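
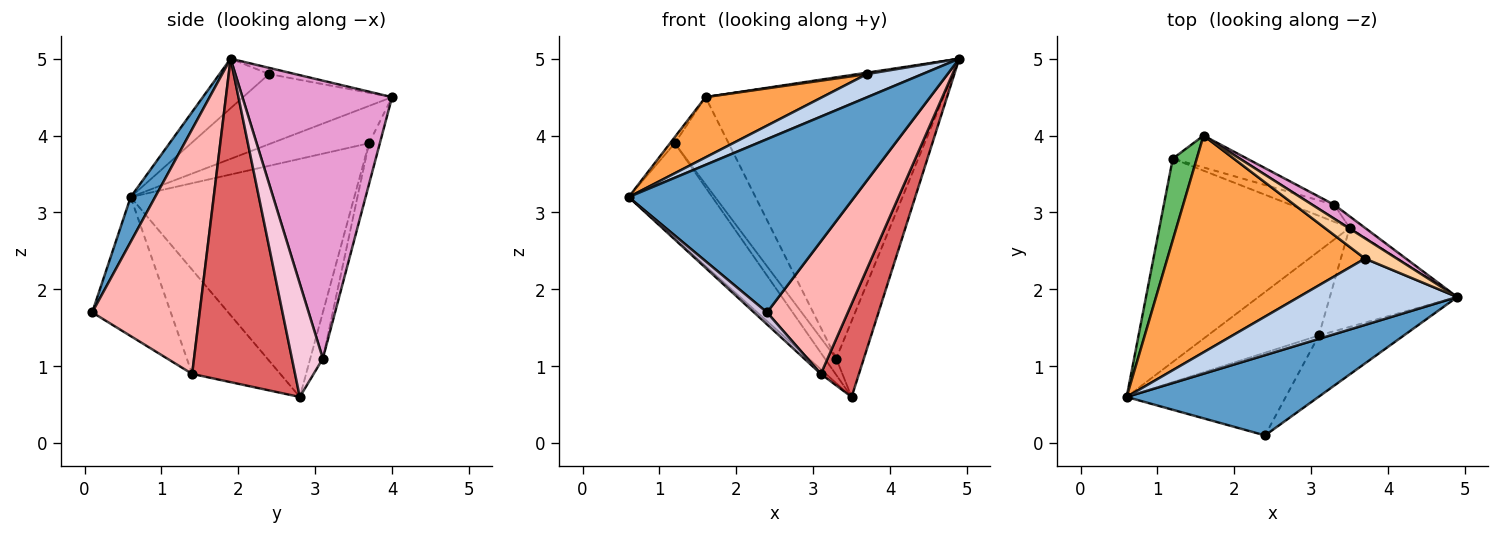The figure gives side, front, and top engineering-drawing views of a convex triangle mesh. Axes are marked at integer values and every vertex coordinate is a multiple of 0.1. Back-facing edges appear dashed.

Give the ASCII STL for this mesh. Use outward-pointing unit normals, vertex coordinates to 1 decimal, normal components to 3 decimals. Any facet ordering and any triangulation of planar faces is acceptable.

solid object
 facet normal 0.098 -0.903 0.418
  outer loop
   vertex 2.4 0.1 1.7
   vertex 4.9 1.9 5.0
   vertex 0.6 0.6 3.2
  endloop
 endfacet
 facet normal -0.283 -0.317 0.905
  outer loop
   vertex 3.7 2.4 4.8
   vertex 0.6 0.6 3.2
   vertex 4.9 1.9 5.0
  endloop
 endfacet
 facet normal -0.323 -0.253 0.912
  outer loop
   vertex 3.7 2.4 4.8
   vertex 1.6 4.0 4.5
   vertex 0.6 0.6 3.2
  endloop
 endfacet
 facet normal -0.191 -0.068 0.979
  outer loop
   vertex 3.7 2.4 4.8
   vertex 4.9 1.9 5.0
   vertex 1.6 4.0 4.5
  endloop
 endfacet
 facet normal -0.841 0.041 0.540
  outer loop
   vertex 1.2 3.7 3.9
   vertex 0.6 0.6 3.2
   vertex 1.6 4.0 4.5
  endloop
 endfacet
 facet normal -0.750 0.280 -0.599
  outer loop
   vertex 1.2 3.7 3.9
   vertex 3.5 2.8 0.6
   vertex 0.6 0.6 3.2
  endloop
 endfacet
 facet normal 0.880 -0.326 -0.347
  outer loop
   vertex 3.1 1.4 0.9
   vertex 3.5 2.8 0.6
   vertex 4.9 1.9 5.0
  endloop
 endfacet
 facet normal 0.770 -0.579 -0.267
  outer loop
   vertex 3.1 1.4 0.9
   vertex 4.9 1.9 5.0
   vertex 2.4 0.1 1.7
  endloop
 endfacet
 facet normal -0.683 0.039 -0.729
  outer loop
   vertex 3.1 1.4 0.9
   vertex 0.6 0.6 3.2
   vertex 3.5 2.8 0.6
  endloop
 endfacet
 facet normal -0.654 -0.109 -0.749
  outer loop
   vertex 3.1 1.4 0.9
   vertex 2.4 0.1 1.7
   vertex 0.6 0.6 3.2
  endloop
 endfacet
 facet normal -0.186 0.923 -0.337
  outer loop
   vertex 3.3 3.1 1.1
   vertex 1.2 3.7 3.9
   vertex 1.6 4.0 4.5
  endloop
 endfacet
 facet normal -0.607 0.551 -0.573
  outer loop
   vertex 3.3 3.1 1.1
   vertex 3.5 2.8 0.6
   vertex 1.2 3.7 3.9
  endloop
 endfacet
 facet normal 0.532 0.846 0.042
  outer loop
   vertex 3.3 3.1 1.1
   vertex 1.6 4.0 4.5
   vertex 4.9 1.9 5.0
  endloop
 endfacet
 facet normal 0.742 0.663 -0.101
  outer loop
   vertex 3.3 3.1 1.1
   vertex 4.9 1.9 5.0
   vertex 3.5 2.8 0.6
  endloop
 endfacet
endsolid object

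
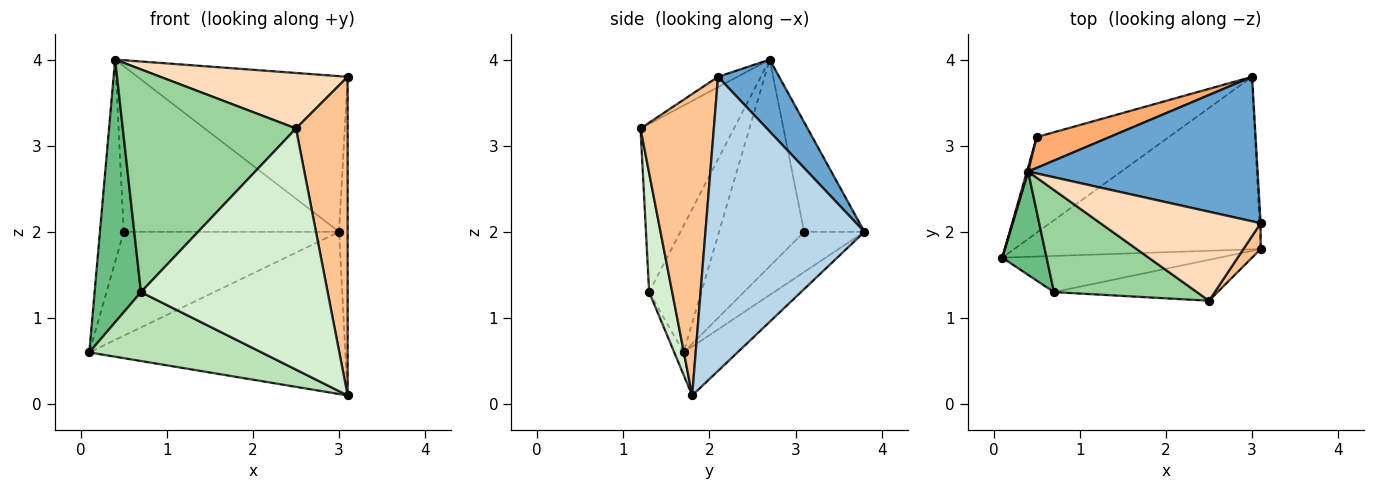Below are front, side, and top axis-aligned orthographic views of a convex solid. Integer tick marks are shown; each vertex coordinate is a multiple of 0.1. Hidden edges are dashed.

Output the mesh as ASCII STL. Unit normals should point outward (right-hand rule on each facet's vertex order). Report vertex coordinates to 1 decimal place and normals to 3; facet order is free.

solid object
 facet normal 0.209 0.717 0.665
  outer loop
   vertex 0.4 2.7 4.0
   vertex 3.1 2.1 3.8
   vertex 3.0 3.8 2.0
  endloop
 endfacet
 facet normal -0.143 0.678 -0.721
  outer loop
   vertex 3.1 1.8 0.1
   vertex 0.1 1.7 0.6
   vertex 3.0 3.8 2.0
  endloop
 endfacet
 facet normal 0.999 0.054 -0.004
  outer loop
   vertex 3.1 1.8 0.1
   vertex 3.0 3.8 2.0
   vertex 3.1 2.1 3.8
  endloop
 endfacet
 facet normal -0.202 0.721 -0.663
  outer loop
   vertex 0.5 3.1 2.0
   vertex 3.0 3.8 2.0
   vertex 0.1 1.7 0.6
  endloop
 endfacet
 facet normal -0.963 0.269 0.006
  outer loop
   vertex 0.5 3.1 2.0
   vertex 0.1 1.7 0.6
   vertex 0.4 2.7 4.0
  endloop
 endfacet
 facet normal -0.265 0.948 0.176
  outer loop
   vertex 0.5 3.1 2.0
   vertex 0.4 2.7 4.0
   vertex 3.0 3.8 2.0
  endloop
 endfacet
 facet normal 0.817 -0.575 0.047
  outer loop
   vertex 2.5 1.2 3.2
   vertex 3.1 1.8 0.1
   vertex 3.1 2.1 3.8
  endloop
 endfacet
 facet normal -0.055 -0.528 0.847
  outer loop
   vertex 2.5 1.2 3.2
   vertex 3.1 2.1 3.8
   vertex 0.4 2.7 4.0
  endloop
 endfacet
 facet normal -0.723 -0.643 0.253
  outer loop
   vertex 0.7 1.3 1.3
   vertex 0.4 2.7 4.0
   vertex 0.1 1.7 0.6
  endloop
 endfacet
 facet normal -0.440 -0.816 0.374
  outer loop
   vertex 0.7 1.3 1.3
   vertex 2.5 1.2 3.2
   vertex 0.4 2.7 4.0
  endloop
 endfacet
 facet normal -0.048 -0.884 -0.464
  outer loop
   vertex 0.7 1.3 1.3
   vertex 0.1 1.7 0.6
   vertex 3.1 1.8 0.1
  endloop
 endfacet
 facet normal 0.121 -0.979 -0.166
  outer loop
   vertex 0.7 1.3 1.3
   vertex 3.1 1.8 0.1
   vertex 2.5 1.2 3.2
  endloop
 endfacet
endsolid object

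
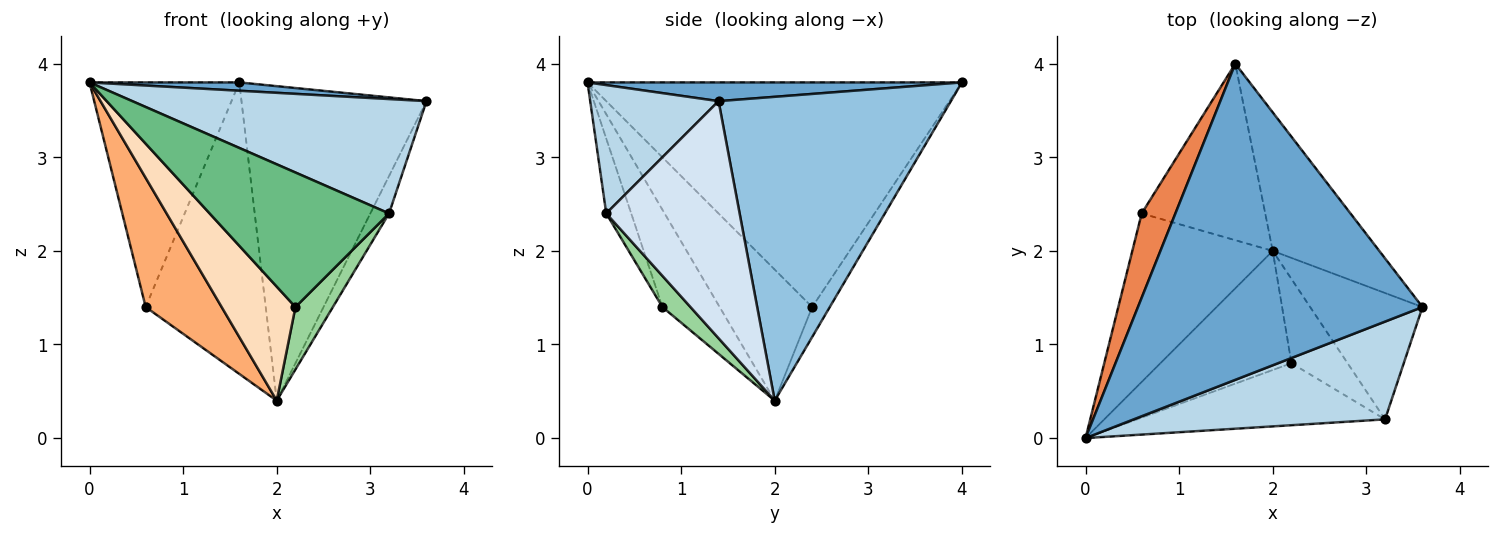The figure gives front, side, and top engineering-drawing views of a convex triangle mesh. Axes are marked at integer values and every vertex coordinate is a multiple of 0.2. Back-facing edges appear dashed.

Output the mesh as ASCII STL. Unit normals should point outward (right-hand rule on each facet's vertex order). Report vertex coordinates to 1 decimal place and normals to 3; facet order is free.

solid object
 facet normal 0.066 -0.026 0.997
  outer loop
   vertex 1.6 4.0 3.8
   vertex 0.0 0.0 3.8
   vertex 3.6 1.4 3.6
  endloop
 endfacet
 facet normal 0.754 0.601 -0.265
  outer loop
   vertex 2.0 2.0 0.4
   vertex 1.6 4.0 3.8
   vertex 3.6 1.4 3.6
  endloop
 endfacet
 facet normal 0.315 -0.722 0.617
  outer loop
   vertex 3.2 0.2 2.4
   vertex 3.6 1.4 3.6
   vertex 0.0 0.0 3.8
  endloop
 endfacet
 facet normal 0.897 0.126 -0.425
  outer loop
   vertex 3.2 0.2 2.4
   vertex 2.0 2.0 0.4
   vertex 3.6 1.4 3.6
  endloop
 endfacet
 facet normal -0.920 0.368 0.138
  outer loop
   vertex 0.6 2.4 1.4
   vertex 0.0 0.0 3.8
   vertex 1.6 4.0 3.8
  endloop
 endfacet
 facet normal -0.595 -0.489 -0.638
  outer loop
   vertex 0.6 2.4 1.4
   vertex 2.0 2.0 0.4
   vertex 0.0 0.0 3.8
  endloop
 endfacet
 facet normal -0.125 0.849 -0.514
  outer loop
   vertex 0.6 2.4 1.4
   vertex 1.6 4.0 3.8
   vertex 2.0 2.0 0.4
  endloop
 endfacet
 facet normal -0.473 -0.609 -0.637
  outer loop
   vertex 2.2 0.8 1.4
   vertex 0.0 0.0 3.8
   vertex 2.0 2.0 0.4
  endloop
 endfacet
 facet normal -0.125 -0.901 -0.415
  outer loop
   vertex 2.2 0.8 1.4
   vertex 3.2 0.2 2.4
   vertex 0.0 0.0 3.8
  endloop
 endfacet
 facet normal 0.408 -0.544 -0.734
  outer loop
   vertex 2.2 0.8 1.4
   vertex 2.0 2.0 0.4
   vertex 3.2 0.2 2.4
  endloop
 endfacet
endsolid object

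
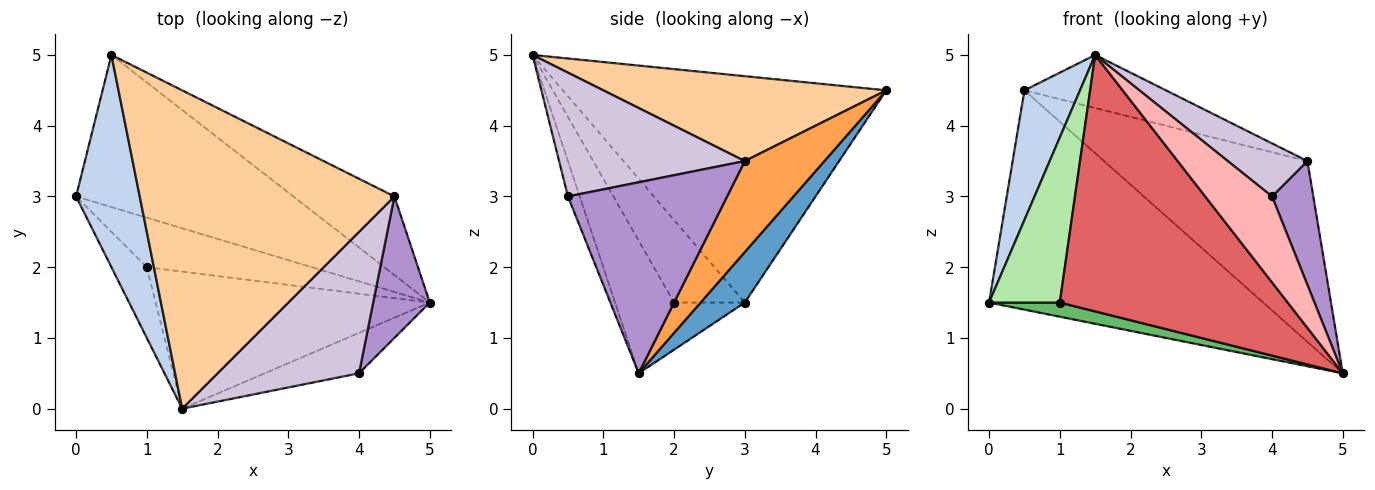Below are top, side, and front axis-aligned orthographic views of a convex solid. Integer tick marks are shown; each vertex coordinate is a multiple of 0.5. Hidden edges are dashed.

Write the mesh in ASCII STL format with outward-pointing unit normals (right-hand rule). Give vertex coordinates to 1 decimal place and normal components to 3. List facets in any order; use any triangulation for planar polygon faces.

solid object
 facet normal 0.131 0.815 -0.565
  outer loop
   vertex 0.5 5.0 4.5
   vertex 5.0 1.5 0.5
   vertex 0.0 3.0 1.5
  endloop
 endfacet
 facet normal -0.950 -0.163 0.267
  outer loop
   vertex 0.5 5.0 4.5
   vertex 0.0 3.0 1.5
   vertex 1.5 0.0 5.0
  endloop
 endfacet
 facet normal 0.338 0.863 -0.375
  outer loop
   vertex 4.5 3.0 3.5
   vertex 5.0 1.5 0.5
   vertex 0.5 5.0 4.5
  endloop
 endfacet
 facet normal 0.312 0.156 0.937
  outer loop
   vertex 4.5 3.0 3.5
   vertex 0.5 5.0 4.5
   vertex 1.5 0.0 5.0
  endloop
 endfacet
 facet normal -0.265 -0.265 -0.927
  outer loop
   vertex 1.0 2.0 1.5
   vertex 0.0 3.0 1.5
   vertex 5.0 1.5 0.5
  endloop
 endfacet
 facet normal -0.677 -0.677 -0.290
  outer loop
   vertex 1.0 2.0 1.5
   vertex 1.5 0.0 5.0
   vertex 0.0 3.0 1.5
  endloop
 endfacet
 facet normal -0.222 -0.860 -0.460
  outer loop
   vertex 1.0 2.0 1.5
   vertex 5.0 1.5 0.5
   vertex 1.5 0.0 5.0
  endloop
 endfacet
 facet normal -0.158 -0.894 -0.420
  outer loop
   vertex 4.0 0.5 3.0
   vertex 1.5 0.0 5.0
   vertex 5.0 1.5 0.5
  endloop
 endfacet
 facet normal 0.930 -0.241 0.276
  outer loop
   vertex 4.0 0.5 3.0
   vertex 5.0 1.5 0.5
   vertex 4.5 3.0 3.5
  endloop
 endfacet
 facet normal 0.634 -0.272 0.724
  outer loop
   vertex 4.0 0.5 3.0
   vertex 4.5 3.0 3.5
   vertex 1.5 0.0 5.0
  endloop
 endfacet
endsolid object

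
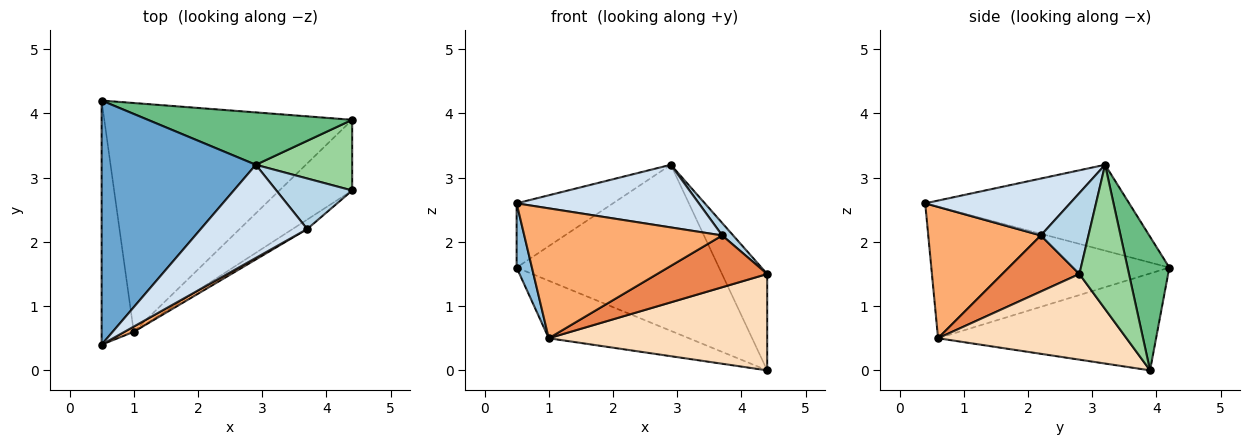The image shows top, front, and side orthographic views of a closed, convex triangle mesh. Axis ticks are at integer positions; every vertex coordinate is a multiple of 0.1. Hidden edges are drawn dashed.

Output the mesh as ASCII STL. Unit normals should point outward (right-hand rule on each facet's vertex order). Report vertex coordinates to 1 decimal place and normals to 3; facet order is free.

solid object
 facet normal -0.474 0.224 0.851
  outer loop
   vertex 2.9 3.2 3.2
   vertex 0.5 4.2 1.6
   vertex 0.5 0.4 2.6
  endloop
 endfacet
 facet normal -0.970 -0.062 -0.237
  outer loop
   vertex 1.0 0.6 0.5
   vertex 0.5 0.4 2.6
   vertex 0.5 4.2 1.6
  endloop
 endfacet
 facet normal 0.720 -0.166 0.674
  outer loop
   vertex 3.7 2.2 2.1
   vertex 4.4 2.8 1.5
   vertex 2.9 3.2 3.2
  endloop
 endfacet
 facet normal 0.405 -0.510 0.759
  outer loop
   vertex 3.7 2.2 2.1
   vertex 2.9 3.2 3.2
   vertex 0.5 0.4 2.6
  endloop
 endfacet
 facet normal 0.568 -0.810 -0.148
  outer loop
   vertex 3.7 2.2 2.1
   vertex 1.0 0.6 0.5
   vertex 4.4 2.8 1.5
  endloop
 endfacet
 facet normal 0.494 -0.869 0.035
  outer loop
   vertex 3.7 2.2 2.1
   vertex 0.5 0.4 2.6
   vertex 1.0 0.6 0.5
  endloop
 endfacet
 facet normal -0.355 0.228 -0.907
  outer loop
   vertex 4.4 3.9 0.0
   vertex 1.0 0.6 0.5
   vertex 0.5 4.2 1.6
  endloop
 endfacet
 facet normal 0.571 -0.662 -0.485
  outer loop
   vertex 4.4 3.9 0.0
   vertex 4.4 2.8 1.5
   vertex 1.0 0.6 0.5
  endloop
 endfacet
 facet normal 0.193 0.936 0.295
  outer loop
   vertex 4.4 3.9 0.0
   vertex 0.5 4.2 1.6
   vertex 2.9 3.2 3.2
  endloop
 endfacet
 facet normal 0.663 0.604 0.443
  outer loop
   vertex 4.4 3.9 0.0
   vertex 2.9 3.2 3.2
   vertex 4.4 2.8 1.5
  endloop
 endfacet
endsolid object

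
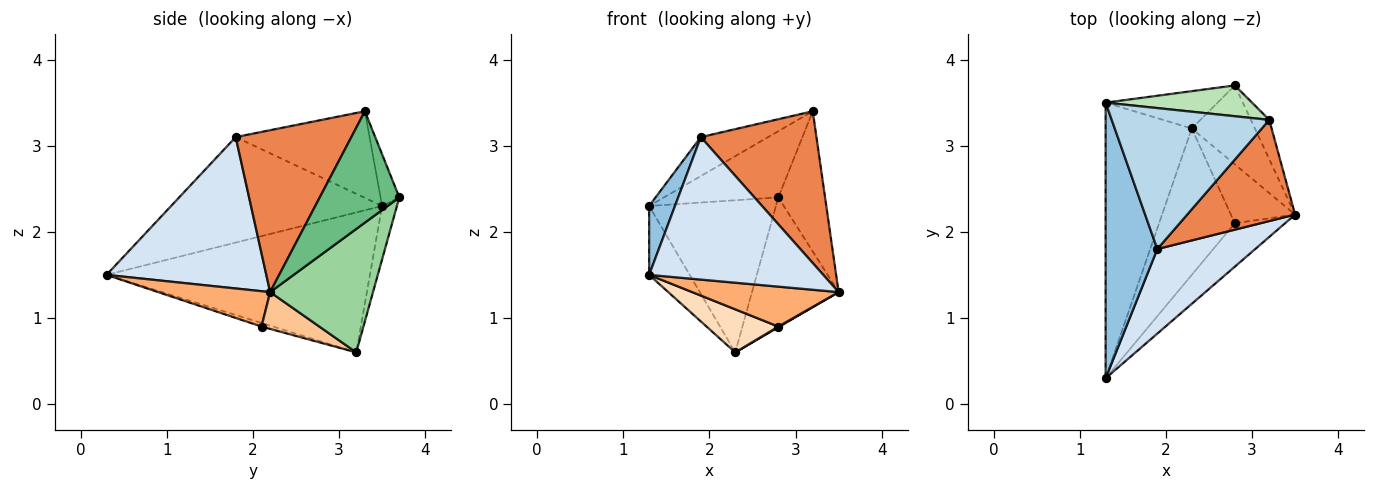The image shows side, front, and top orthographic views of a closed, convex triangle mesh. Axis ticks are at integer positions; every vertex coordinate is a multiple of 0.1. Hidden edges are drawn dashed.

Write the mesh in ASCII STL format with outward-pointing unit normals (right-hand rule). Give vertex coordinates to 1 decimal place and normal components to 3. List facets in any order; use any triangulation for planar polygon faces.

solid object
 facet normal -0.844 0.130 -0.520
  outer loop
   vertex 2.3 3.2 0.6
   vertex 1.3 0.3 1.5
   vertex 1.3 3.5 2.3
  endloop
 endfacet
 facet normal -0.893 -0.109 0.437
  outer loop
   vertex 1.9 1.8 3.1
   vertex 1.3 3.5 2.3
   vertex 1.3 0.3 1.5
  endloop
 endfacet
 facet normal -0.468 0.235 0.852
  outer loop
   vertex 1.9 1.8 3.1
   vertex 3.2 3.3 3.4
   vertex 1.3 3.5 2.3
  endloop
 endfacet
 facet normal 0.619 -0.675 0.401
  outer loop
   vertex 1.9 1.8 3.1
   vertex 1.3 0.3 1.5
   vertex 3.5 2.2 1.3
  endloop
 endfacet
 facet normal 0.640 -0.640 0.426
  outer loop
   vertex 1.9 1.8 3.1
   vertex 3.5 2.2 1.3
   vertex 3.2 3.3 3.4
  endloop
 endfacet
 facet normal 0.460 -0.601 -0.654
  outer loop
   vertex 2.8 2.1 0.9
   vertex 3.5 2.2 1.3
   vertex 1.3 0.3 1.5
  endloop
 endfacet
 facet normal 0.497 -0.011 -0.868
  outer loop
   vertex 2.8 2.1 0.9
   vertex 2.3 3.2 0.6
   vertex 3.5 2.2 1.3
  endloop
 endfacet
 facet normal -0.045 -0.282 -0.958
  outer loop
   vertex 2.8 2.1 0.9
   vertex 1.3 0.3 1.5
   vertex 2.3 3.2 0.6
  endloop
 endfacet
 facet normal 0.854 0.502 -0.141
  outer loop
   vertex 2.8 3.7 2.4
   vertex 3.2 3.3 3.4
   vertex 3.5 2.2 1.3
  endloop
 endfacet
 facet normal 0.712 0.600 -0.364
  outer loop
   vertex 2.8 3.7 2.4
   vertex 3.5 2.2 1.3
   vertex 2.3 3.2 0.6
  endloop
 endfacet
 facet normal -0.147 0.897 0.418
  outer loop
   vertex 2.8 3.7 2.4
   vertex 1.3 3.5 2.3
   vertex 3.2 3.3 3.4
  endloop
 endfacet
 facet normal -0.113 0.965 -0.237
  outer loop
   vertex 2.8 3.7 2.4
   vertex 2.3 3.2 0.6
   vertex 1.3 3.5 2.3
  endloop
 endfacet
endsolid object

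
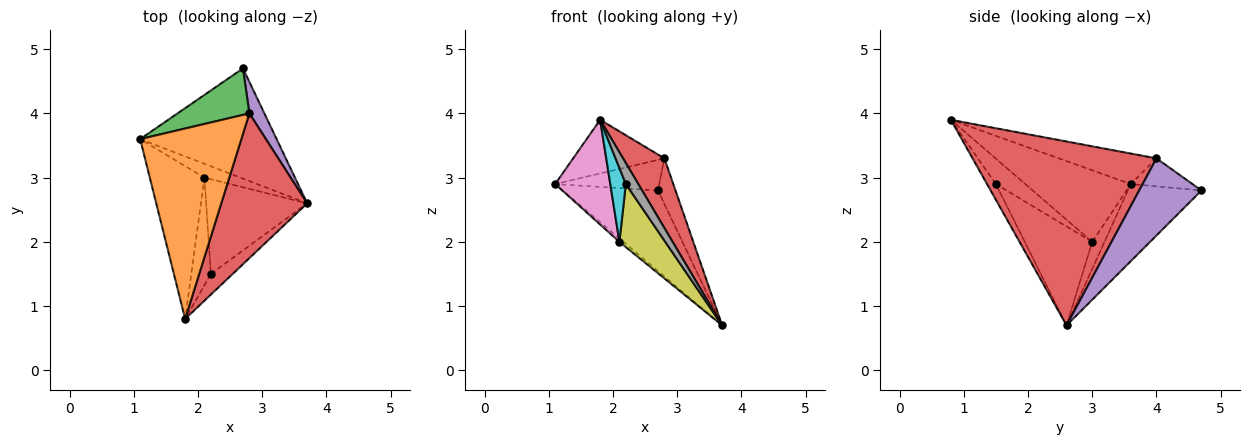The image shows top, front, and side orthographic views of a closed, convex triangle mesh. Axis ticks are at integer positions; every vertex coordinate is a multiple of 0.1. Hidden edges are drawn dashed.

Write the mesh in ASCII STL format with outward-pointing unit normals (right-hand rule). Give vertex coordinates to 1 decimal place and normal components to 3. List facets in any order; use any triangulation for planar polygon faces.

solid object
 facet normal -0.415 0.537 -0.735
  outer loop
   vertex 2.7 4.7 2.8
   vertex 3.7 2.6 0.7
   vertex 1.1 3.6 2.9
  endloop
 endfacet
 facet normal -0.279 0.260 0.924
  outer loop
   vertex 2.8 4.0 3.3
   vertex 1.1 3.6 2.9
   vertex 1.8 0.8 3.9
  endloop
 endfacet
 facet normal -0.310 0.523 0.794
  outer loop
   vertex 2.8 4.0 3.3
   vertex 2.7 4.7 2.8
   vertex 1.1 3.6 2.9
  endloop
 endfacet
 facet normal 0.888 -0.200 0.415
  outer loop
   vertex 2.8 4.0 3.3
   vertex 1.8 0.8 3.9
   vertex 3.7 2.6 0.7
  endloop
 endfacet
 facet normal 0.946 0.267 0.184
  outer loop
   vertex 2.8 4.0 3.3
   vertex 3.7 2.6 0.7
   vertex 2.7 4.7 2.8
  endloop
 endfacet
 facet normal -0.588 0.196 -0.784
  outer loop
   vertex 2.1 3.0 2.0
   vertex 1.1 3.6 2.9
   vertex 3.7 2.6 0.7
  endloop
 endfacet
 facet normal -0.734 -0.384 -0.560
  outer loop
   vertex 2.1 3.0 2.0
   vertex 1.8 0.8 3.9
   vertex 1.1 3.6 2.9
  endloop
 endfacet
 facet normal -0.451 -0.636 -0.626
  outer loop
   vertex 2.2 1.5 2.9
   vertex 3.7 2.6 0.7
   vertex 1.8 0.8 3.9
  endloop
 endfacet
 facet normal -0.632 -0.429 -0.645
  outer loop
   vertex 2.2 1.5 2.9
   vertex 2.1 3.0 2.0
   vertex 3.7 2.6 0.7
  endloop
 endfacet
 facet normal -0.731 -0.386 -0.563
  outer loop
   vertex 2.2 1.5 2.9
   vertex 1.8 0.8 3.9
   vertex 2.1 3.0 2.0
  endloop
 endfacet
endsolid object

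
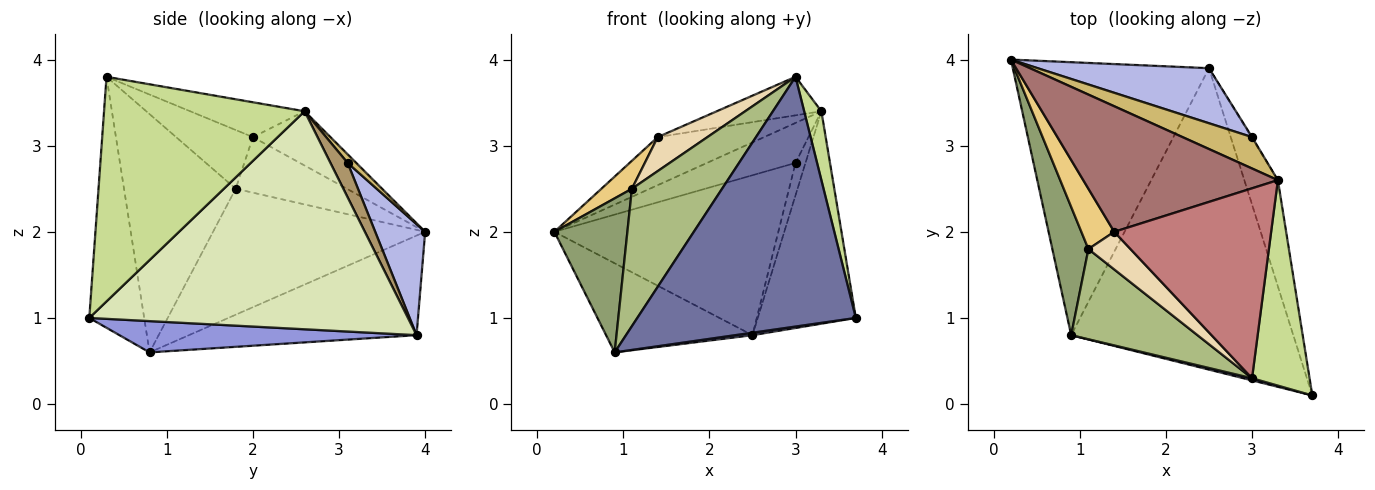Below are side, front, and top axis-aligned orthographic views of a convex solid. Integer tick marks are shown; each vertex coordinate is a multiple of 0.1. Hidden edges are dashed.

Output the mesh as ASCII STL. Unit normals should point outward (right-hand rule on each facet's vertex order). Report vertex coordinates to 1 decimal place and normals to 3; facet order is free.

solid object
 facet normal -0.244 -0.970 0.008
  outer loop
   vertex 3.0 0.3 3.8
   vertex 0.9 0.8 0.6
   vertex 3.7 0.1 1.0
  endloop
 endfacet
 facet normal -0.435 0.280 -0.856
  outer loop
   vertex 2.5 3.9 0.8
   vertex 0.9 0.8 0.6
   vertex 0.2 4.0 2.0
  endloop
 endfacet
 facet normal 0.139 -0.008 -0.990
  outer loop
   vertex 2.5 3.9 0.8
   vertex 3.7 0.1 1.0
   vertex 0.9 0.8 0.6
  endloop
 endfacet
 facet normal 0.206 0.925 0.318
  outer loop
   vertex 2.5 3.9 0.8
   vertex 0.2 4.0 2.0
   vertex 3.0 3.1 2.8
  endloop
 endfacet
 facet normal -0.913 -0.314 0.261
  outer loop
   vertex 1.1 1.8 2.5
   vertex 0.2 4.0 2.0
   vertex 0.9 0.8 0.6
  endloop
 endfacet
 facet normal -0.719 -0.581 0.381
  outer loop
   vertex 1.1 1.8 2.5
   vertex 0.9 0.8 0.6
   vertex 3.0 0.3 3.8
  endloop
 endfacet
 facet normal 0.965 -0.083 0.247
  outer loop
   vertex 3.3 2.6 3.4
   vertex 3.0 0.3 3.8
   vertex 3.7 0.1 1.0
  endloop
 endfacet
 facet normal 0.946 0.291 -0.145
  outer loop
   vertex 3.3 2.6 3.4
   vertex 3.7 0.1 1.0
   vertex 2.5 3.9 0.8
  endloop
 endfacet
 facet normal 0.866 0.500 -0.017
  outer loop
   vertex 3.3 2.6 3.4
   vertex 2.5 3.9 0.8
   vertex 3.0 3.1 2.8
  endloop
 endfacet
 facet normal 0.076 0.784 0.616
  outer loop
   vertex 3.3 2.6 3.4
   vertex 3.0 3.1 2.8
   vertex 0.2 4.0 2.0
  endloop
 endfacet
 facet normal -0.838 -0.230 0.495
  outer loop
   vertex 1.4 2.0 3.1
   vertex 0.2 4.0 2.0
   vertex 1.1 1.8 2.5
  endloop
 endfacet
 facet normal -0.720 -0.465 0.515
  outer loop
   vertex 1.4 2.0 3.1
   vertex 1.1 1.8 2.5
   vertex 3.0 0.3 3.8
  endloop
 endfacet
 facet normal -0.252 0.346 0.904
  outer loop
   vertex 1.4 2.0 3.1
   vertex 3.3 2.6 3.4
   vertex 0.2 4.0 2.0
  endloop
 endfacet
 facet normal -0.213 0.194 0.958
  outer loop
   vertex 1.4 2.0 3.1
   vertex 3.0 0.3 3.8
   vertex 3.3 2.6 3.4
  endloop
 endfacet
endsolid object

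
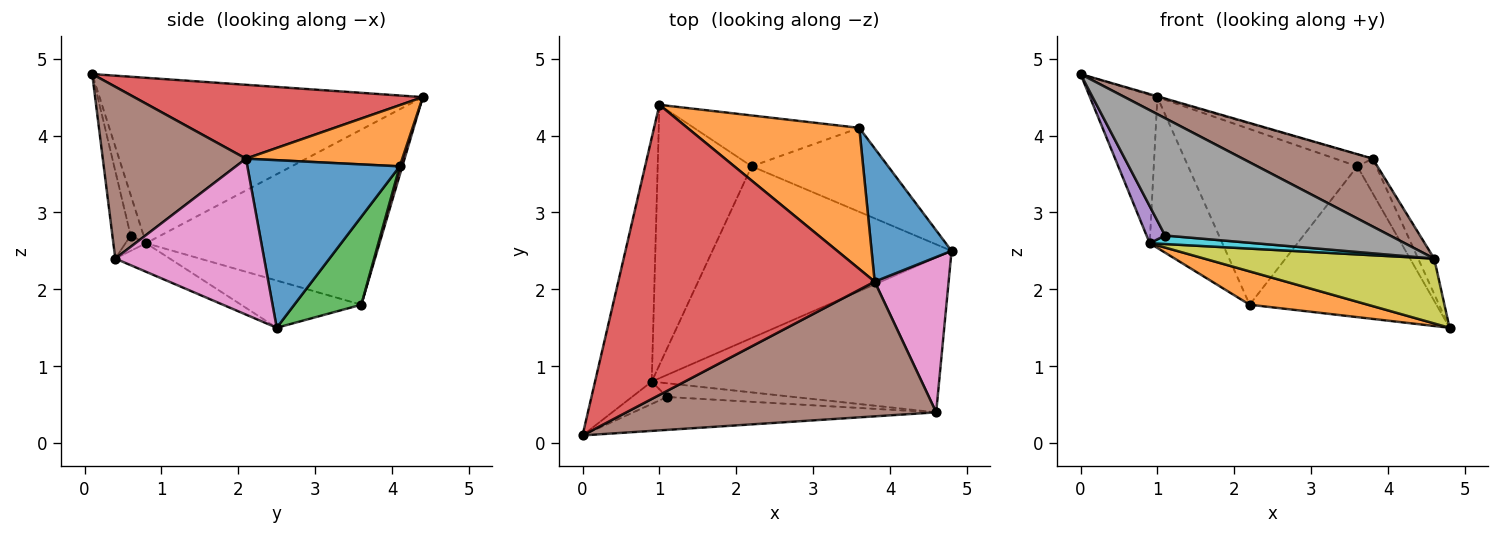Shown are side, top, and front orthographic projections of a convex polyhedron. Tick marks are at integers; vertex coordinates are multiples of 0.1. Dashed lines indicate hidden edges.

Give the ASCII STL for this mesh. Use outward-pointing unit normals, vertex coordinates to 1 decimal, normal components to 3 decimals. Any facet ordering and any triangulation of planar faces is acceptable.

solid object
 facet normal -0.928 0.194 -0.318
  outer loop
   vertex 0.9 0.8 2.6
   vertex 0.0 0.1 4.8
   vertex 1.0 4.4 4.5
  endloop
 endfacet
 facet normal -0.190 -0.187 -0.964
  outer loop
   vertex 2.2 3.6 1.8
   vertex 4.8 2.5 1.5
   vertex 0.9 0.8 2.6
  endloop
 endfacet
 facet normal -0.850 0.264 -0.456
  outer loop
   vertex 2.2 3.6 1.8
   vertex 0.9 0.8 2.6
   vertex 1.0 4.4 4.5
  endloop
 endfacet
 facet normal 0.277 0.003 0.961
  outer loop
   vertex 3.8 2.1 3.7
   vertex 1.0 4.4 4.5
   vertex 0.0 0.1 4.8
  endloop
 endfacet
 facet normal -0.513 -0.735 -0.444
  outer loop
   vertex 1.1 0.6 2.7
   vertex 0.0 0.1 4.8
   vertex 0.9 0.8 2.6
  endloop
 endfacet
 facet normal 0.444 -0.403 0.800
  outer loop
   vertex 4.6 0.4 2.4
   vertex 3.8 2.1 3.7
   vertex 0.0 0.1 4.8
  endloop
 endfacet
 facet normal 0.899 0.097 0.426
  outer loop
   vertex 4.6 0.4 2.4
   vertex 4.8 2.5 1.5
   vertex 3.8 2.1 3.7
  endloop
 endfacet
 facet normal -0.078 -0.960 -0.269
  outer loop
   vertex 4.6 0.4 2.4
   vertex 0.0 0.1 4.8
   vertex 1.1 0.6 2.7
  endloop
 endfacet
 facet normal -0.091 -0.385 -0.918
  outer loop
   vertex 4.6 0.4 2.4
   vertex 0.9 0.8 2.6
   vertex 4.8 2.5 1.5
  endloop
 endfacet
 facet normal -0.102 -0.525 -0.845
  outer loop
   vertex 4.6 0.4 2.4
   vertex 1.1 0.6 2.7
   vertex 0.9 0.8 2.6
  endloop
 endfacet
 facet normal 0.897 0.111 0.428
  outer loop
   vertex 3.6 4.1 3.6
   vertex 3.8 2.1 3.7
   vertex 4.8 2.5 1.5
  endloop
 endfacet
 facet normal 0.334 0.080 0.939
  outer loop
   vertex 3.6 4.1 3.6
   vertex 1.0 4.4 4.5
   vertex 3.8 2.1 3.7
  endloop
 endfacet
 facet normal 0.299 0.834 -0.464
  outer loop
   vertex 3.6 4.1 3.6
   vertex 4.8 2.5 1.5
   vertex 2.2 3.6 1.8
  endloop
 endfacet
 facet normal 0.015 0.960 -0.278
  outer loop
   vertex 3.6 4.1 3.6
   vertex 2.2 3.6 1.8
   vertex 1.0 4.4 4.5
  endloop
 endfacet
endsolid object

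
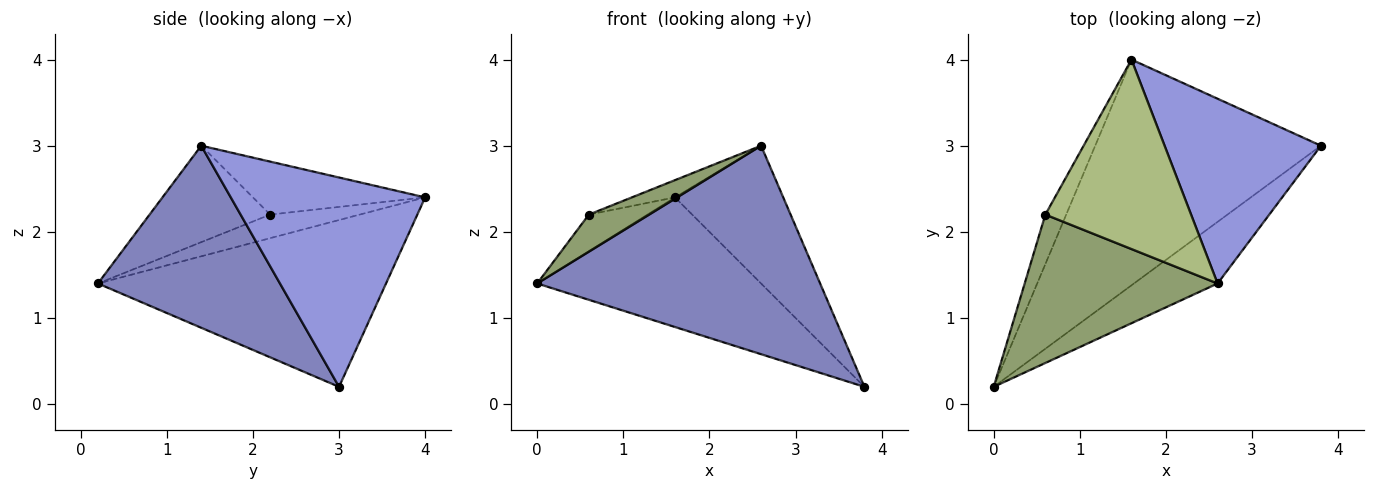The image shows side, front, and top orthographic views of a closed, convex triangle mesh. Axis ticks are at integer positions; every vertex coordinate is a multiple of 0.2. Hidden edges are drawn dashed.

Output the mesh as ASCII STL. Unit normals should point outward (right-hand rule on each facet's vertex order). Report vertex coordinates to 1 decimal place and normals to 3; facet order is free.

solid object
 facet normal -0.540 0.419 -0.730
  outer loop
   vertex 1.6 4.0 2.4
   vertex 3.8 3.0 0.2
   vertex 0.0 0.2 1.4
  endloop
 endfacet
 facet normal 0.525 -0.816 -0.241
  outer loop
   vertex 2.6 1.4 3.0
   vertex 0.0 0.2 1.4
   vertex 3.8 3.0 0.2
  endloop
 endfacet
 facet normal 0.732 0.408 0.546
  outer loop
   vertex 2.6 1.4 3.0
   vertex 3.8 3.0 0.2
   vertex 1.6 4.0 2.4
  endloop
 endfacet
 facet normal -0.673 0.440 -0.595
  outer loop
   vertex 0.6 2.2 2.2
   vertex 1.6 4.0 2.4
   vertex 0.0 0.2 1.4
  endloop
 endfacet
 facet normal -0.436 -0.218 0.873
  outer loop
   vertex 0.6 2.2 2.2
   vertex 0.0 0.2 1.4
   vertex 2.6 1.4 3.0
  endloop
 endfacet
 facet normal -0.341 0.085 0.936
  outer loop
   vertex 0.6 2.2 2.2
   vertex 2.6 1.4 3.0
   vertex 1.6 4.0 2.4
  endloop
 endfacet
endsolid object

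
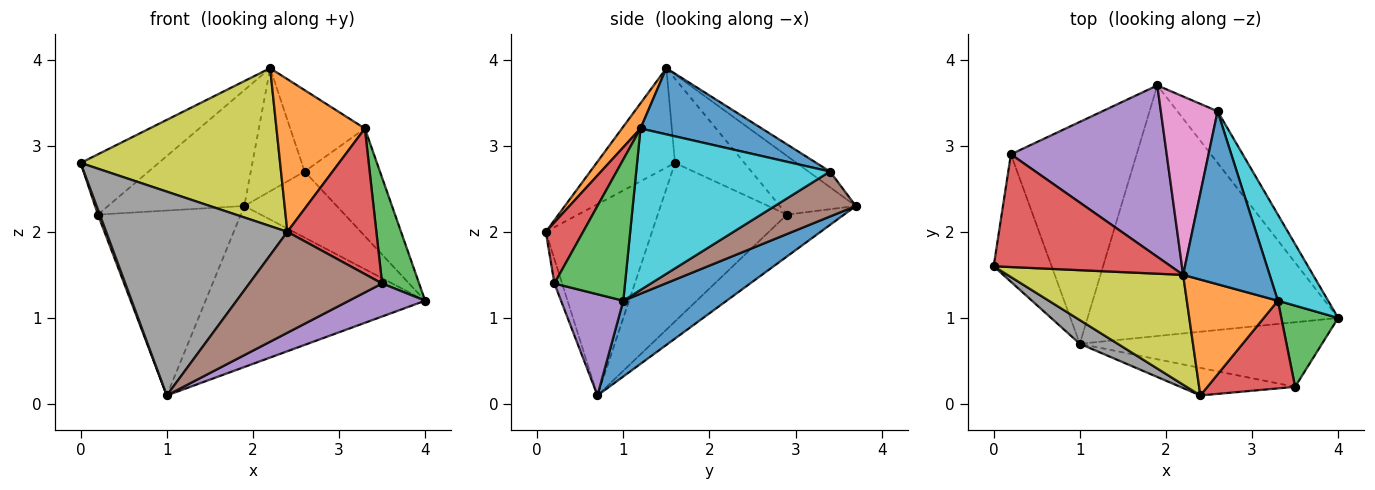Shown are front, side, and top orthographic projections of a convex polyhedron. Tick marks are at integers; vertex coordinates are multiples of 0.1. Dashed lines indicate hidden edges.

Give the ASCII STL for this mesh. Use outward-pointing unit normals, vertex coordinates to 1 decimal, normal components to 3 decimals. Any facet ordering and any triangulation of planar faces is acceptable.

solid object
 facet normal 0.247 0.524 -0.815
  outer loop
   vertex 1.0 0.7 0.1
   vertex 1.9 3.7 2.3
   vertex 4.0 1.0 1.2
  endloop
 endfacet
 facet normal -0.939 -0.014 -0.343
  outer loop
   vertex 0.2 2.9 2.2
   vertex 1.0 0.7 0.1
   vertex 0.0 1.6 2.8
  endloop
 endfacet
 facet normal -0.248 0.620 -0.744
  outer loop
   vertex 0.2 2.9 2.2
   vertex 1.9 3.7 2.3
   vertex 1.0 0.7 0.1
  endloop
 endfacet
 facet normal -0.387 0.435 0.813
  outer loop
   vertex 0.2 2.9 2.2
   vertex 0.0 1.6 2.8
   vertex 2.2 1.5 3.9
  endloop
 endfacet
 facet normal -0.298 0.535 0.791
  outer loop
   vertex 0.2 2.9 2.2
   vertex 2.2 1.5 3.9
   vertex 1.9 3.7 2.3
  endloop
 endfacet
 facet normal 0.568 0.648 -0.507
  outer loop
   vertex 2.6 3.4 2.7
   vertex 4.0 1.0 1.2
   vertex 1.9 3.7 2.3
  endloop
 endfacet
 facet normal -0.221 0.554 0.803
  outer loop
   vertex 2.6 3.4 2.7
   vertex 1.9 3.7 2.3
   vertex 2.2 1.5 3.9
  endloop
 endfacet
 facet normal -0.503 -0.858 0.100
  outer loop
   vertex 2.4 0.1 2.0
   vertex 0.0 1.6 2.8
   vertex 1.0 0.7 0.1
  endloop
 endfacet
 facet normal -0.307 -0.781 0.543
  outer loop
   vertex 2.4 0.1 2.0
   vertex 2.2 1.5 3.9
   vertex 0.0 1.6 2.8
  endloop
 endfacet
 facet normal 0.895 0.348 0.278
  outer loop
   vertex 3.3 1.2 3.2
   vertex 4.0 1.0 1.2
   vertex 2.6 3.4 2.7
  endloop
 endfacet
 facet normal 0.569 0.350 0.744
  outer loop
   vertex 3.3 1.2 3.2
   vertex 2.6 3.4 2.7
   vertex 2.2 1.5 3.9
  endloop
 endfacet
 facet normal 0.165 -0.786 0.596
  outer loop
   vertex 3.3 1.2 3.2
   vertex 2.2 1.5 3.9
   vertex 2.4 0.1 2.0
  endloop
 endfacet
 facet normal 0.834 -0.437 0.336
  outer loop
   vertex 3.5 0.2 1.4
   vertex 4.0 1.0 1.2
   vertex 3.3 1.2 3.2
  endloop
 endfacet
 facet normal 0.338 -0.806 0.485
  outer loop
   vertex 3.5 0.2 1.4
   vertex 3.3 1.2 3.2
   vertex 2.4 0.1 2.0
  endloop
 endfacet
 facet normal 0.349 -0.427 -0.835
  outer loop
   vertex 3.5 0.2 1.4
   vertex 1.0 0.7 0.1
   vertex 4.0 1.0 1.2
  endloop
 endfacet
 facet normal -0.056 -0.963 -0.263
  outer loop
   vertex 3.5 0.2 1.4
   vertex 2.4 0.1 2.0
   vertex 1.0 0.7 0.1
  endloop
 endfacet
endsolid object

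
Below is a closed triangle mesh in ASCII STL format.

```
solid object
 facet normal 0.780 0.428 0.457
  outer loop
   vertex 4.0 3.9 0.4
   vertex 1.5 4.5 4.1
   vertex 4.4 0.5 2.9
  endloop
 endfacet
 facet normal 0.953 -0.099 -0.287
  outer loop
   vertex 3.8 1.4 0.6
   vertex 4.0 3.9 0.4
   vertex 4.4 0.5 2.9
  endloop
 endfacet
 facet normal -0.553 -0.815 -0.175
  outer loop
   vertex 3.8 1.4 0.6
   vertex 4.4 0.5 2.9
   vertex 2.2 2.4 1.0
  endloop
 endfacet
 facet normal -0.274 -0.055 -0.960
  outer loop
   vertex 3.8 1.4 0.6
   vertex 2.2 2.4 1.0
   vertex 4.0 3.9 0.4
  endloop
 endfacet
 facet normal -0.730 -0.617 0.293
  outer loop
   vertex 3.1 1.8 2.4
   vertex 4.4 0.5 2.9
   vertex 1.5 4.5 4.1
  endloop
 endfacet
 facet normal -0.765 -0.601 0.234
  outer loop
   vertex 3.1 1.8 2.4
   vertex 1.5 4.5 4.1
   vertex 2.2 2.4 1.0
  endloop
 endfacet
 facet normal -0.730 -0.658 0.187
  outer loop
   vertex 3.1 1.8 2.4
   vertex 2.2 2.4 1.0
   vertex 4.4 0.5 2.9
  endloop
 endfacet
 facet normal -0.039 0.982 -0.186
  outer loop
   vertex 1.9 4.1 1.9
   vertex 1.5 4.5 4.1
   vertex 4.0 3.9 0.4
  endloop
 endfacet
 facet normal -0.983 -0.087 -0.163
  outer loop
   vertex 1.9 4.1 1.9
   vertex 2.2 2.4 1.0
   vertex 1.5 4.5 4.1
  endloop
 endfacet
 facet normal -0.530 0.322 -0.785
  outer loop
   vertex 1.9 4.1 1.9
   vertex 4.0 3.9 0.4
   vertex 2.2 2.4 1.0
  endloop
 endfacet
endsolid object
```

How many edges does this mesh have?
15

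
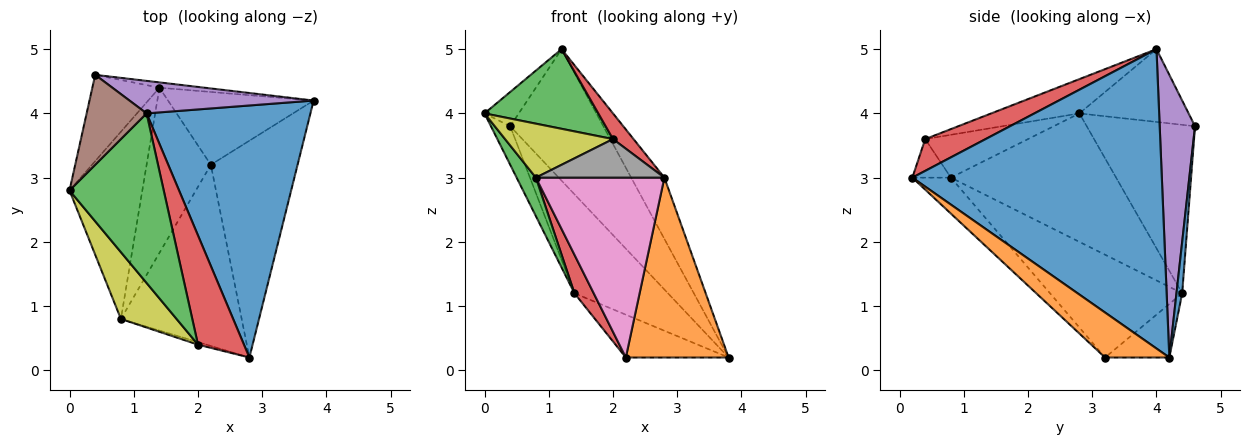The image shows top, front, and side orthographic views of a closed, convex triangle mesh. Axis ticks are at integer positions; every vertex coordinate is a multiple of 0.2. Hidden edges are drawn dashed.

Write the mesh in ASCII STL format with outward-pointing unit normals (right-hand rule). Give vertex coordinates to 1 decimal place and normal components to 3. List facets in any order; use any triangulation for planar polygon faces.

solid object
 facet normal 0.871 0.116 0.477
  outer loop
   vertex 1.2 4.0 5.0
   vertex 2.8 0.2 3.0
   vertex 3.8 4.2 0.2
  endloop
 endfacet
 facet normal 0.371 -0.593 -0.715
  outer loop
   vertex 2.2 3.2 0.2
   vertex 3.8 4.2 0.2
   vertex 2.8 0.2 3.0
  endloop
 endfacet
 facet normal -0.313 -0.404 0.860
  outer loop
   vertex 2.0 0.4 3.6
   vertex 1.2 4.0 5.0
   vertex 0.0 2.8 4.0
  endloop
 endfacet
 facet normal 0.558 -0.190 0.808
  outer loop
   vertex 2.0 0.4 3.6
   vertex 2.8 0.2 3.0
   vertex 1.2 4.0 5.0
  endloop
 endfacet
 facet normal 0.346 0.911 0.225
  outer loop
   vertex 0.4 4.6 3.8
   vertex 1.2 4.0 5.0
   vertex 3.8 4.2 0.2
  endloop
 endfacet
 facet normal -0.750 0.235 0.618
  outer loop
   vertex 0.4 4.6 3.8
   vertex 0.0 2.8 4.0
   vertex 1.2 4.0 5.0
  endloop
 endfacet
 facet normal -0.207 -0.689 -0.694
  outer loop
   vertex 0.8 0.8 3.0
   vertex 2.2 3.2 0.2
   vertex 2.8 0.2 3.0
  endloop
 endfacet
 facet normal -0.287 -0.956 -0.064
  outer loop
   vertex 0.8 0.8 3.0
   vertex 2.8 0.2 3.0
   vertex 2.0 0.4 3.6
  endloop
 endfacet
 facet normal -0.513 -0.539 0.668
  outer loop
   vertex 0.8 0.8 3.0
   vertex 2.0 0.4 3.6
   vertex 0.0 2.8 4.0
  endloop
 endfacet
 facet normal -0.302 0.483 -0.822
  outer loop
   vertex 1.4 4.4 1.2
   vertex 3.8 4.2 0.2
   vertex 2.2 3.2 0.2
  endloop
 endfacet
 facet normal 0.061 0.997 -0.053
  outer loop
   vertex 1.4 4.4 1.2
   vertex 0.4 4.6 3.8
   vertex 3.8 4.2 0.2
  endloop
 endfacet
 facet normal -0.917 0.163 -0.365
  outer loop
   vertex 1.4 4.4 1.2
   vertex 0.0 2.8 4.0
   vertex 0.4 4.6 3.8
  endloop
 endfacet
 facet normal -0.866 -0.101 -0.490
  outer loop
   vertex 1.4 4.4 1.2
   vertex 0.8 0.8 3.0
   vertex 0.0 2.8 4.0
  endloop
 endfacet
 facet normal -0.842 -0.123 -0.526
  outer loop
   vertex 1.4 4.4 1.2
   vertex 2.2 3.2 0.2
   vertex 0.8 0.8 3.0
  endloop
 endfacet
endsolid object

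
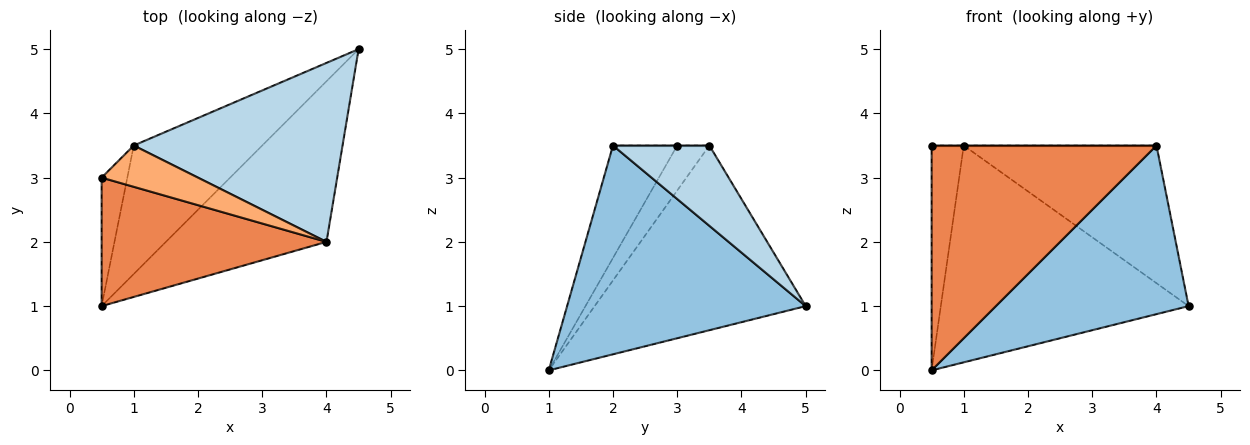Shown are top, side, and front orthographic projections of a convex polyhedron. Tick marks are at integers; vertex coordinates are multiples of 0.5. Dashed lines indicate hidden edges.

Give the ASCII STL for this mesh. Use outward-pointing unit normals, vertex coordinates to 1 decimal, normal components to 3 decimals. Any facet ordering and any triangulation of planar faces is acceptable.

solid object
 facet normal -0.591 0.694 -0.411
  outer loop
   vertex 1.0 3.5 3.5
   vertex 4.5 5.0 1.0
   vertex 0.5 1.0 0.0
  endloop
 endfacet
 facet normal 0.668 -0.539 -0.513
  outer loop
   vertex 4.0 2.0 3.5
   vertex 0.5 1.0 0.0
   vertex 4.5 5.0 1.0
  endloop
 endfacet
 facet normal 0.292 0.583 0.758
  outer loop
   vertex 4.0 2.0 3.5
   vertex 4.5 5.0 1.0
   vertex 1.0 3.5 3.5
  endloop
 endfacet
 facet normal -0.656 0.656 -0.375
  outer loop
   vertex 0.5 3.0 3.5
   vertex 1.0 3.5 3.5
   vertex 0.5 1.0 0.0
  endloop
 endfacet
 facet normal -0.241 -0.843 0.482
  outer loop
   vertex 0.5 3.0 3.5
   vertex 0.5 1.0 0.0
   vertex 4.0 2.0 3.5
  endloop
 endfacet
 facet normal 0.000 0.000 1.000
  outer loop
   vertex 0.5 3.0 3.5
   vertex 4.0 2.0 3.5
   vertex 1.0 3.5 3.5
  endloop
 endfacet
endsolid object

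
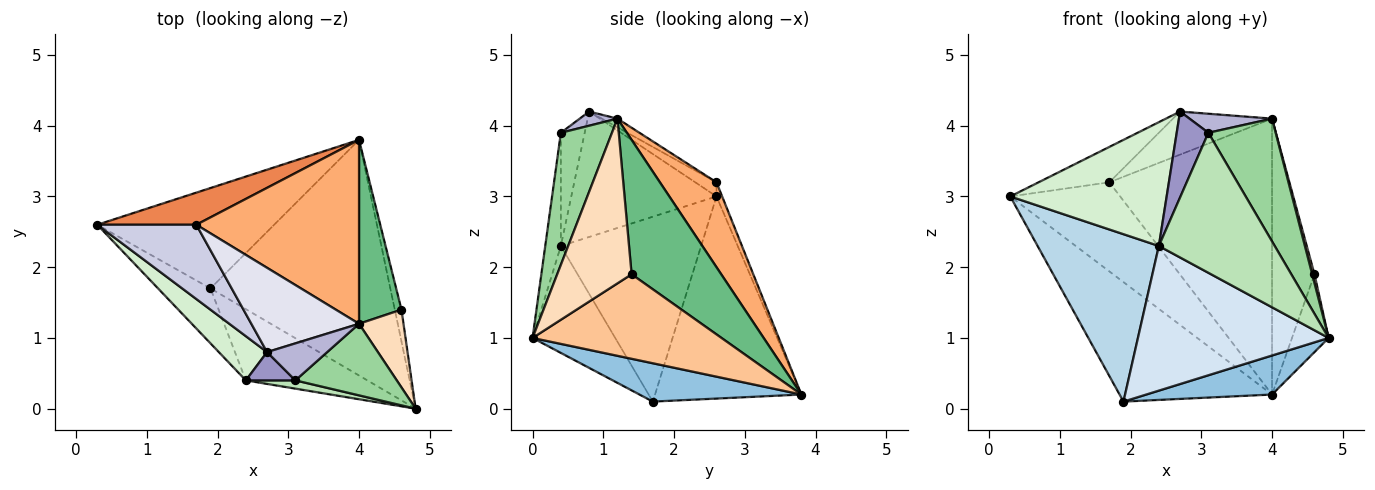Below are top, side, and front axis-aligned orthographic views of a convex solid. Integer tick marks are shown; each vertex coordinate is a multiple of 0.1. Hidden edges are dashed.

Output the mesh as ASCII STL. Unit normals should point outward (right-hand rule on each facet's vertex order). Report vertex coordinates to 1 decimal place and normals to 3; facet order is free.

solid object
 facet normal -0.592 0.617 -0.518
  outer loop
   vertex 1.9 1.7 0.1
   vertex 0.3 2.6 3.0
   vertex 4.0 3.8 0.2
  endloop
 endfacet
 facet normal 0.206 -0.160 -0.965
  outer loop
   vertex 1.9 1.7 0.1
   vertex 4.0 3.8 0.2
   vertex 4.8 0.0 1.0
  endloop
 endfacet
 facet normal -0.740 -0.639 -0.210
  outer loop
   vertex 2.4 0.4 2.3
   vertex 0.3 2.6 3.0
   vertex 1.9 1.7 0.1
  endloop
 endfacet
 facet normal -0.362 -0.836 -0.412
  outer loop
   vertex 2.4 0.4 2.3
   vertex 1.9 1.7 0.1
   vertex 4.8 0.0 1.0
  endloop
 endfacet
 facet normal -0.048 0.940 0.339
  outer loop
   vertex 1.7 2.6 3.2
   vertex 4.0 3.8 0.2
   vertex 0.3 2.6 3.0
  endloop
 endfacet
 facet normal 0.278 0.799 0.533
  outer loop
   vertex 1.7 2.6 3.2
   vertex 4.0 1.2 4.1
   vertex 4.0 3.8 0.2
  endloop
 endfacet
 facet normal 0.979 0.190 -0.078
  outer loop
   vertex 4.6 1.4 1.9
   vertex 4.8 0.0 1.0
   vertex 4.0 3.8 0.2
  endloop
 endfacet
 facet normal 0.965 -0.030 0.260
  outer loop
   vertex 4.6 1.4 1.9
   vertex 4.0 1.2 4.1
   vertex 4.8 0.0 1.0
  endloop
 endfacet
 facet normal 0.869 0.412 0.274
  outer loop
   vertex 4.6 1.4 1.9
   vertex 4.0 3.8 0.2
   vertex 4.0 1.2 4.1
  endloop
 endfacet
 facet normal 0.548 -0.722 0.421
  outer loop
   vertex 3.1 0.4 3.9
   vertex 4.8 0.0 1.0
   vertex 4.0 1.2 4.1
  endloop
 endfacet
 facet normal -0.133 -0.989 0.058
  outer loop
   vertex 3.1 0.4 3.9
   vertex 2.4 0.4 2.3
   vertex 4.8 0.0 1.0
  endloop
 endfacet
 facet normal -0.658 -0.709 0.253
  outer loop
   vertex 2.7 0.8 4.2
   vertex 0.3 2.6 3.0
   vertex 2.4 0.4 2.3
  endloop
 endfacet
 facet normal -0.582 -0.773 0.254
  outer loop
   vertex 2.7 0.8 4.2
   vertex 2.4 0.4 2.3
   vertex 3.1 0.4 3.9
  endloop
 endfacet
 facet normal 0.205 -0.448 0.870
  outer loop
   vertex 2.7 0.8 4.2
   vertex 3.1 0.4 3.9
   vertex 4.0 1.2 4.1
  endloop
 endfacet
 facet normal -0.128 0.426 0.895
  outer loop
   vertex 2.7 0.8 4.2
   vertex 1.7 2.6 3.2
   vertex 0.3 2.6 3.0
  endloop
 endfacet
 facet normal -0.071 0.454 0.888
  outer loop
   vertex 2.7 0.8 4.2
   vertex 4.0 1.2 4.1
   vertex 1.7 2.6 3.2
  endloop
 endfacet
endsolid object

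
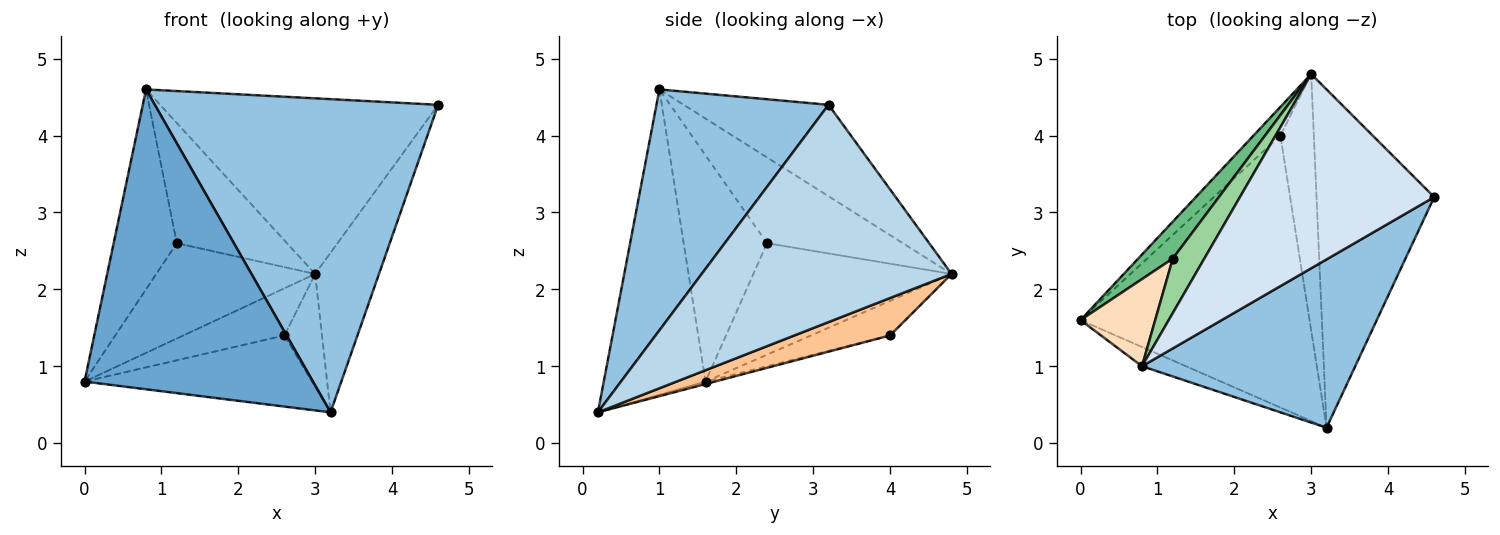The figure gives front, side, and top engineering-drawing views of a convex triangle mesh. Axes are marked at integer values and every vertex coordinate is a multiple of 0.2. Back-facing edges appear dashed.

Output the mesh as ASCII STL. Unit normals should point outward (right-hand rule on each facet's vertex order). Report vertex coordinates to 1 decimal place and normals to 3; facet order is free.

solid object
 facet normal -0.406 -0.912 -0.058
  outer loop
   vertex 0.8 1.0 4.6
   vertex 0.0 1.6 0.8
   vertex 3.2 0.2 0.4
  endloop
 endfacet
 facet normal 0.472 -0.777 0.417
  outer loop
   vertex 0.8 1.0 4.6
   vertex 3.2 0.2 0.4
   vertex 4.6 3.2 4.4
  endloop
 endfacet
 facet normal 0.858 0.219 -0.465
  outer loop
   vertex 3.0 4.8 2.2
   vertex 4.6 3.2 4.4
   vertex 3.2 0.2 0.4
  endloop
 endfacet
 facet normal -0.330 0.633 0.700
  outer loop
   vertex 3.0 4.8 2.2
   vertex 0.8 1.0 4.6
   vertex 4.6 3.2 4.4
  endloop
 endfacet
 facet normal -0.010 0.253 -0.967
  outer loop
   vertex 2.6 4.0 1.4
   vertex 3.2 0.2 0.4
   vertex 0.0 1.6 0.8
  endloop
 endfacet
 facet normal -0.556 0.710 -0.432
  outer loop
   vertex 2.6 4.0 1.4
   vertex 0.0 1.6 0.8
   vertex 3.0 4.8 2.2
  endloop
 endfacet
 facet normal 0.716 0.281 -0.639
  outer loop
   vertex 2.6 4.0 1.4
   vertex 3.0 4.8 2.2
   vertex 3.2 0.2 0.4
  endloop
 endfacet
 facet normal -0.771 0.584 0.254
  outer loop
   vertex 1.2 2.4 2.6
   vertex 0.0 1.6 0.8
   vertex 0.8 1.0 4.6
  endloop
 endfacet
 facet normal -0.758 0.608 0.235
  outer loop
   vertex 1.2 2.4 2.6
   vertex 3.0 4.8 2.2
   vertex 0.0 1.6 0.8
  endloop
 endfacet
 facet normal -0.747 0.606 0.275
  outer loop
   vertex 1.2 2.4 2.6
   vertex 0.8 1.0 4.6
   vertex 3.0 4.8 2.2
  endloop
 endfacet
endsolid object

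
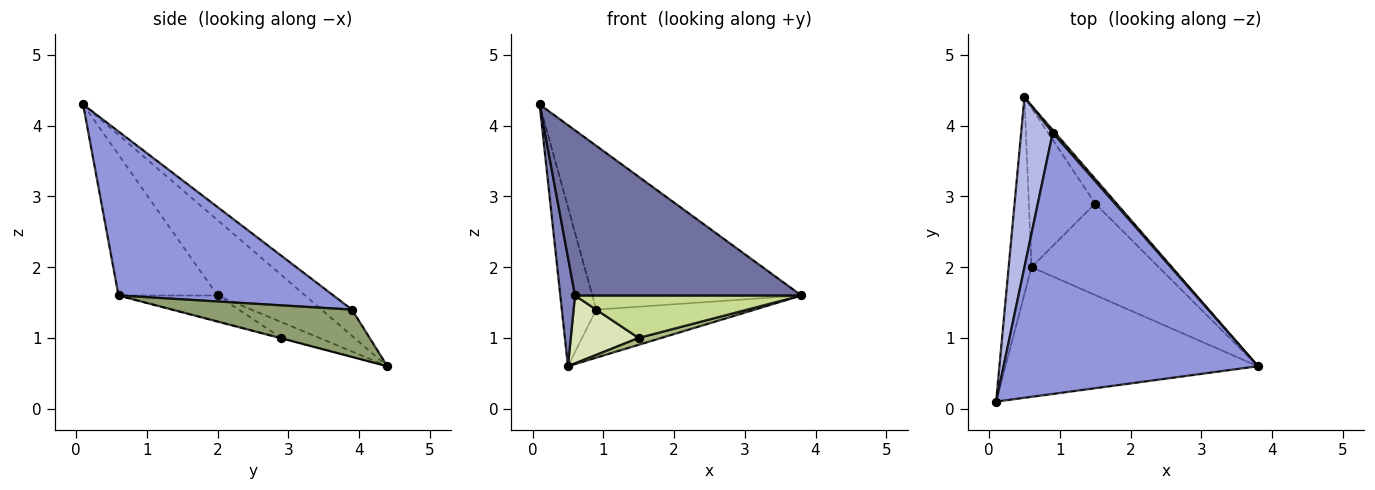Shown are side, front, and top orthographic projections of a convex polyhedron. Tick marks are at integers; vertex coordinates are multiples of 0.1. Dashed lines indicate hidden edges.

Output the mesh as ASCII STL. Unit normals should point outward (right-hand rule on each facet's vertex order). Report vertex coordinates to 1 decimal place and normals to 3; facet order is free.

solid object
 facet normal -0.325 -0.744 -0.584
  outer loop
   vertex 0.6 2.0 1.6
   vertex 3.8 0.6 1.6
   vertex 0.1 0.1 4.3
  endloop
 endfacet
 facet normal -0.945 -0.159 -0.287
  outer loop
   vertex 0.6 2.0 1.6
   vertex 0.1 0.1 4.3
   vertex 0.5 4.4 0.6
  endloop
 endfacet
 facet normal 0.479 0.466 0.743
  outer loop
   vertex 0.9 3.9 1.4
   vertex 0.1 0.1 4.3
   vertex 3.8 0.6 1.6
  endloop
 endfacet
 facet normal -0.517 0.585 0.624
  outer loop
   vertex 0.9 3.9 1.4
   vertex 0.5 4.4 0.6
   vertex 0.1 0.1 4.3
  endloop
 endfacet
 facet normal 0.749 0.661 0.038
  outer loop
   vertex 0.9 3.9 1.4
   vertex 3.8 0.6 1.6
   vertex 0.5 4.4 0.6
  endloop
 endfacet
 facet normal -0.017 -0.268 -0.963
  outer loop
   vertex 1.5 2.9 1.0
   vertex 0.5 4.4 0.6
   vertex 3.8 0.6 1.6
  endloop
 endfacet
 facet normal -0.181 -0.414 -0.892
  outer loop
   vertex 1.5 2.9 1.0
   vertex 3.8 0.6 1.6
   vertex 0.6 2.0 1.6
  endloop
 endfacet
 facet normal -0.216 -0.383 -0.898
  outer loop
   vertex 1.5 2.9 1.0
   vertex 0.6 2.0 1.6
   vertex 0.5 4.4 0.6
  endloop
 endfacet
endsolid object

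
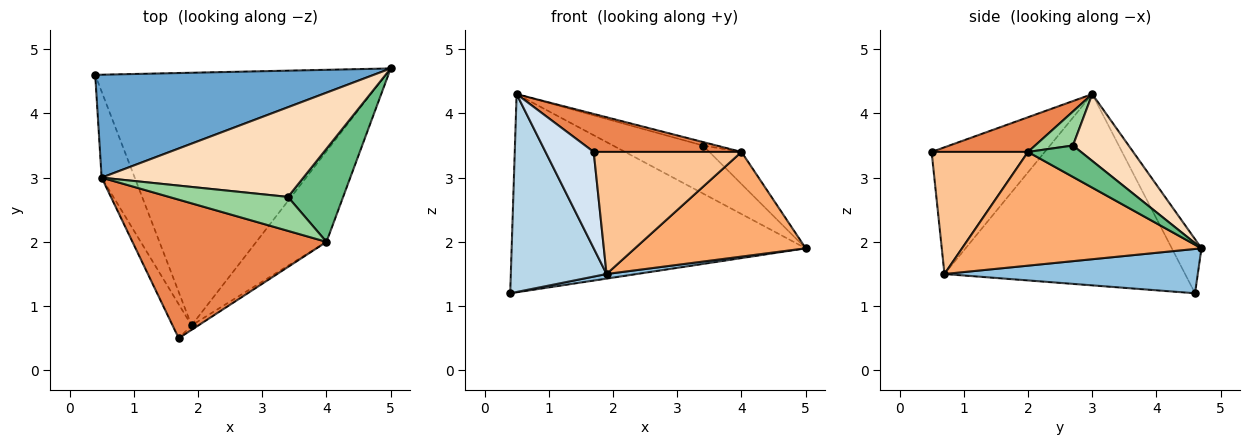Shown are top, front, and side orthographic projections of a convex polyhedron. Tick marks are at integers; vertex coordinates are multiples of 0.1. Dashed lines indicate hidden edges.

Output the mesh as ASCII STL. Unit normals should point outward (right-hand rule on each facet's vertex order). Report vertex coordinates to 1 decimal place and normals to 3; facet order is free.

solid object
 facet normal -0.089 0.884 0.459
  outer loop
   vertex 0.5 3.0 4.3
   vertex 5.0 4.7 1.9
   vertex 0.4 4.6 1.2
  endloop
 endfacet
 facet normal 0.151 -0.018 -0.988
  outer loop
   vertex 1.9 0.7 1.5
   vertex 0.4 4.6 1.2
   vertex 5.0 4.7 1.9
  endloop
 endfacet
 facet normal -0.917 -0.365 -0.159
  outer loop
   vertex 1.9 0.7 1.5
   vertex 0.5 3.0 4.3
   vertex 0.4 4.6 1.2
  endloop
 endfacet
 facet normal -0.911 -0.388 -0.137
  outer loop
   vertex 1.9 0.7 1.5
   vertex 1.7 0.5 3.4
   vertex 0.5 3.0 4.3
  endloop
 endfacet
 facet normal 0.170 -0.261 0.950
  outer loop
   vertex 4.0 2.0 3.4
   vertex 0.5 3.0 4.3
   vertex 1.7 0.5 3.4
  endloop
 endfacet
 facet normal 0.727 -0.519 -0.449
  outer loop
   vertex 4.0 2.0 3.4
   vertex 1.9 0.7 1.5
   vertex 5.0 4.7 1.9
  endloop
 endfacet
 facet normal 0.546 -0.837 -0.031
  outer loop
   vertex 4.0 2.0 3.4
   vertex 1.7 0.5 3.4
   vertex 1.9 0.7 1.5
  endloop
 endfacet
 facet normal 0.280 0.453 0.846
  outer loop
   vertex 3.4 2.7 3.5
   vertex 5.0 4.7 1.9
   vertex 0.5 3.0 4.3
  endloop
 endfacet
 facet normal 0.474 0.287 0.833
  outer loop
   vertex 3.4 2.7 3.5
   vertex 4.0 2.0 3.4
   vertex 5.0 4.7 1.9
  endloop
 endfacet
 facet normal 0.274 0.098 0.957
  outer loop
   vertex 3.4 2.7 3.5
   vertex 0.5 3.0 4.3
   vertex 4.0 2.0 3.4
  endloop
 endfacet
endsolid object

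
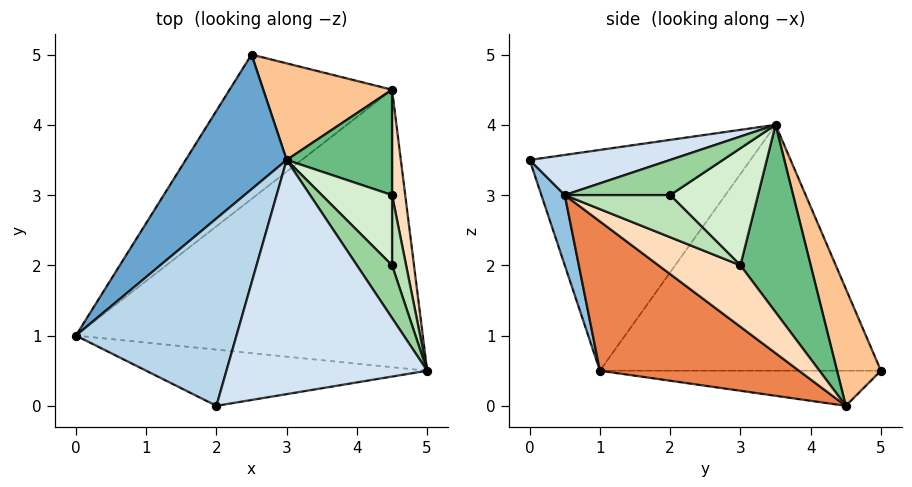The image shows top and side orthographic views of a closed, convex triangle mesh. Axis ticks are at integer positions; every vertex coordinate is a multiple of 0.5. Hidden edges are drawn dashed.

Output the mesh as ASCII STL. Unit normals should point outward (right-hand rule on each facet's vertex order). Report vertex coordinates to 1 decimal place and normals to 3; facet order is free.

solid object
 facet normal -0.801 0.501 0.329
  outer loop
   vertex 3.0 3.5 4.0
   vertex 2.5 5.0 0.5
   vertex 0.0 1.0 0.5
  endloop
 endfacet
 facet normal 0.092 -0.925 -0.370
  outer loop
   vertex 2.0 0.0 3.5
   vertex 0.0 1.0 0.5
   vertex 5.0 0.5 3.0
  endloop
 endfacet
 facet normal -0.800 0.145 0.582
  outer loop
   vertex 2.0 0.0 3.5
   vertex 3.0 3.5 4.0
   vertex 0.0 1.0 0.5
  endloop
 endfacet
 facet normal 0.192 -0.192 0.962
  outer loop
   vertex 2.0 0.0 3.5
   vertex 5.0 0.5 3.0
   vertex 3.0 3.5 4.0
  endloop
 endfacet
 facet normal 0.333 -0.539 -0.774
  outer loop
   vertex 4.5 4.5 0.0
   vertex 5.0 0.5 3.0
   vertex 0.0 1.0 0.5
  endloop
 endfacet
 facet normal -0.210 0.131 -0.969
  outer loop
   vertex 4.5 4.5 0.0
   vertex 0.0 1.0 0.5
   vertex 2.5 5.0 0.5
  endloop
 endfacet
 facet normal 0.307 0.890 0.338
  outer loop
   vertex 4.5 4.5 0.0
   vertex 2.5 5.0 0.5
   vertex 3.0 3.5 4.0
  endloop
 endfacet
 facet normal 0.942 0.269 0.202
  outer loop
   vertex 4.5 3.0 2.0
   vertex 5.0 0.5 3.0
   vertex 4.5 4.5 0.0
  endloop
 endfacet
 facet normal 0.730 0.547 0.410
  outer loop
   vertex 4.5 3.0 2.0
   vertex 4.5 4.5 0.0
   vertex 3.0 3.5 4.0
  endloop
 endfacet
 facet normal 0.688 0.229 0.688
  outer loop
   vertex 4.5 2.0 3.0
   vertex 3.0 3.5 4.0
   vertex 5.0 0.5 3.0
  endloop
 endfacet
 facet normal 0.905 0.302 0.302
  outer loop
   vertex 4.5 2.0 3.0
   vertex 5.0 0.5 3.0
   vertex 4.5 3.0 2.0
  endloop
 endfacet
 facet normal 0.762 0.457 0.457
  outer loop
   vertex 4.5 2.0 3.0
   vertex 4.5 3.0 2.0
   vertex 3.0 3.5 4.0
  endloop
 endfacet
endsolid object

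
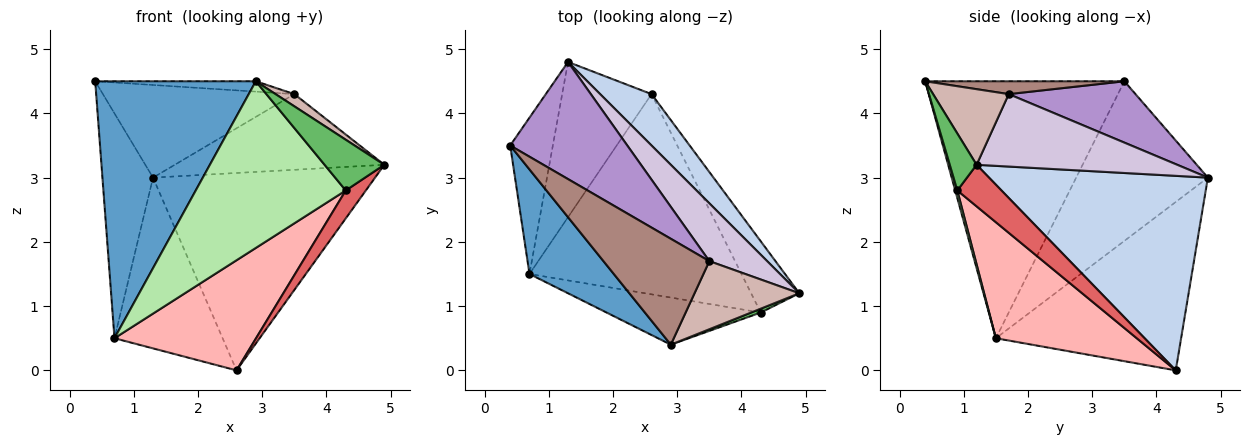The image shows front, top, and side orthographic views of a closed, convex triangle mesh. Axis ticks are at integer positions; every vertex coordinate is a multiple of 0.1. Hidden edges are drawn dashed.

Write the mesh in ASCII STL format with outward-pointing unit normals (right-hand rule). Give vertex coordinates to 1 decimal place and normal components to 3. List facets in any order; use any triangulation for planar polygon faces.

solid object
 facet normal -0.754 -0.608 0.248
  outer loop
   vertex 0.7 1.5 0.5
   vertex 2.9 0.4 4.5
   vertex 0.4 3.5 4.5
  endloop
 endfacet
 facet normal 0.690 0.700 0.182
  outer loop
   vertex 1.3 4.8 3.0
   vertex 4.9 1.2 3.2
   vertex 2.6 4.3 0.0
  endloop
 endfacet
 facet normal -0.906 0.348 -0.242
  outer loop
   vertex 1.3 4.8 3.0
   vertex 0.7 1.5 0.5
   vertex 0.4 3.5 4.5
  endloop
 endfacet
 facet normal -0.785 0.458 -0.417
  outer loop
   vertex 1.3 4.8 3.0
   vertex 2.6 4.3 0.0
   vertex 0.7 1.5 0.5
  endloop
 endfacet
 facet normal 0.409 -0.910 0.069
  outer loop
   vertex 4.3 0.9 2.8
   vertex 4.9 1.2 3.2
   vertex 2.9 0.4 4.5
  endloop
 endfacet
 facet normal 0.013 -0.962 -0.272
  outer loop
   vertex 4.3 0.9 2.8
   vertex 2.9 0.4 4.5
   vertex 0.7 1.5 0.5
  endloop
 endfacet
 facet normal 0.626 -0.285 -0.726
  outer loop
   vertex 4.3 0.9 2.8
   vertex 2.6 4.3 0.0
   vertex 4.9 1.2 3.2
  endloop
 endfacet
 facet normal 0.432 -0.434 -0.790
  outer loop
   vertex 4.3 0.9 2.8
   vertex 0.7 1.5 0.5
   vertex 2.6 4.3 0.0
  endloop
 endfacet
 facet normal 0.380 0.574 0.725
  outer loop
   vertex 3.5 1.7 4.3
   vertex 1.3 4.8 3.0
   vertex 0.4 3.5 4.5
  endloop
 endfacet
 facet normal 0.606 0.632 0.483
  outer loop
   vertex 3.5 1.7 4.3
   vertex 4.9 1.2 3.2
   vertex 1.3 4.8 3.0
  endloop
 endfacet
 facet normal 0.120 0.097 0.988
  outer loop
   vertex 3.5 1.7 4.3
   vertex 0.4 3.5 4.5
   vertex 2.9 0.4 4.5
  endloop
 endfacet
 facet normal 0.579 -0.144 0.802
  outer loop
   vertex 3.5 1.7 4.3
   vertex 2.9 0.4 4.5
   vertex 4.9 1.2 3.2
  endloop
 endfacet
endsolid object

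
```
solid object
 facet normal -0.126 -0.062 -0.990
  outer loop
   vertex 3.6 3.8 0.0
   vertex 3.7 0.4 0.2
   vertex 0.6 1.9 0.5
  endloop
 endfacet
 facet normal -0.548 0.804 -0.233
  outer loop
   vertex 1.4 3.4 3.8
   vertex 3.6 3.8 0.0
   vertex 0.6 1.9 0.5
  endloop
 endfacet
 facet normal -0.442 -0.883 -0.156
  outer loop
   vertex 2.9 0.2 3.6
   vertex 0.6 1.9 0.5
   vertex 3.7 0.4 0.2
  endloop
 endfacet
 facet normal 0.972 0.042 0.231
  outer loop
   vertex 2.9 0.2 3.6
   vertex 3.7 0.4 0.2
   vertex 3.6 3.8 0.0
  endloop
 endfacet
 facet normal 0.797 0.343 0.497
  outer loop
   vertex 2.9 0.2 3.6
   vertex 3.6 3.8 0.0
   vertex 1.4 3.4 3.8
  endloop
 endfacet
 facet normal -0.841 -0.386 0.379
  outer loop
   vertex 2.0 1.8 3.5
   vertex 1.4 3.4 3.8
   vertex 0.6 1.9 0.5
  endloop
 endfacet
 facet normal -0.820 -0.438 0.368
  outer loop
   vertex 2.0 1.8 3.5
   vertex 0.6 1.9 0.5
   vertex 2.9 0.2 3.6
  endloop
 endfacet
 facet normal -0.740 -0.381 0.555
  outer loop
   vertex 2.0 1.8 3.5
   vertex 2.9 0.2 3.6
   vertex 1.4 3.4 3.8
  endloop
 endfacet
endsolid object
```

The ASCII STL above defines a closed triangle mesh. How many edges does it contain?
12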